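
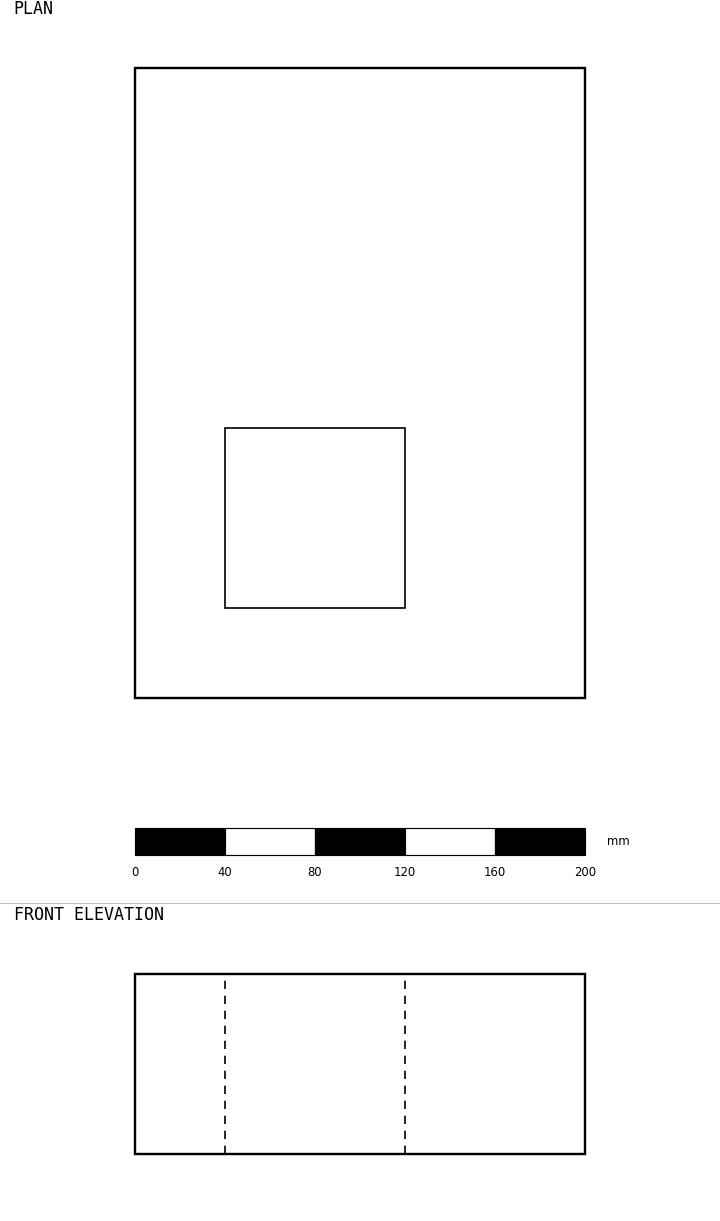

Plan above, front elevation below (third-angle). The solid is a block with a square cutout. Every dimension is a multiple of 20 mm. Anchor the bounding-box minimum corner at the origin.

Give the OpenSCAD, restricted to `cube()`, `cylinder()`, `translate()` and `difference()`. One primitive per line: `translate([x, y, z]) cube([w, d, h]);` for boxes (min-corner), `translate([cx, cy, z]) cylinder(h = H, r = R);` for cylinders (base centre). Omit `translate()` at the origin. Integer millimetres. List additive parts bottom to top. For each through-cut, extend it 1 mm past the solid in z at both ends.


difference() {
  cube([200, 280, 80]);
  translate([40, 40, -1]) cube([80, 80, 82]);
}


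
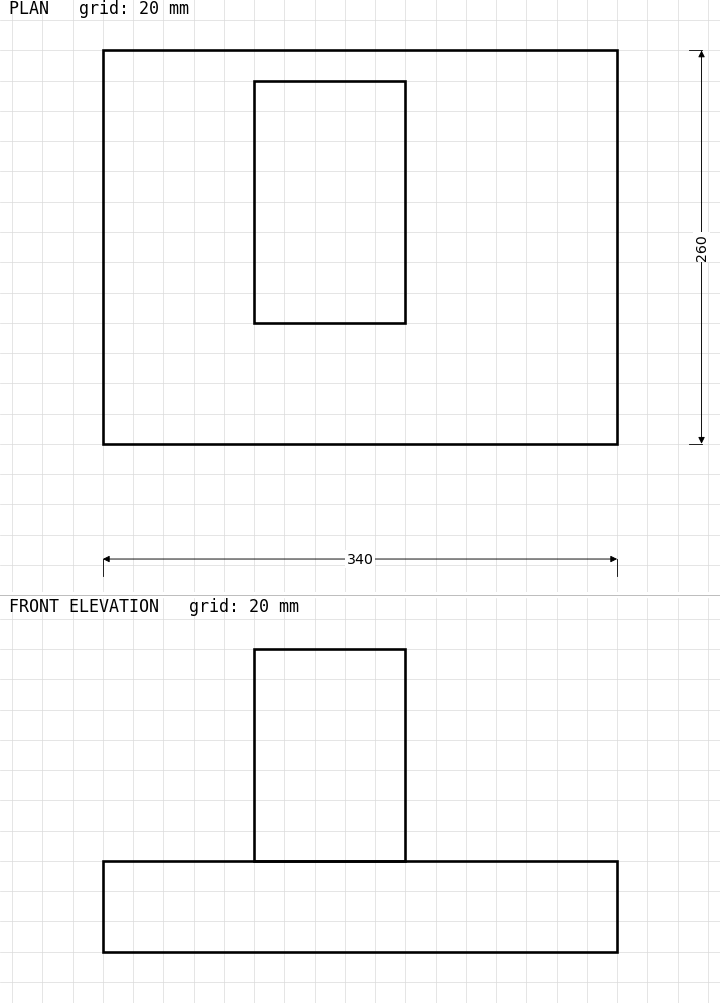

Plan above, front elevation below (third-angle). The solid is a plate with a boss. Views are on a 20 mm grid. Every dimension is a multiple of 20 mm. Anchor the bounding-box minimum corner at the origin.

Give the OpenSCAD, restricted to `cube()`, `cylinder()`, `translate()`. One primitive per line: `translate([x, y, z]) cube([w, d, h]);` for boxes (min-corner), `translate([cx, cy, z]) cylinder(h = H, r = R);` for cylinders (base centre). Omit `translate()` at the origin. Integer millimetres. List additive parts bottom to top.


cube([340, 260, 60]);
translate([100, 80, 60]) cube([100, 160, 140]);


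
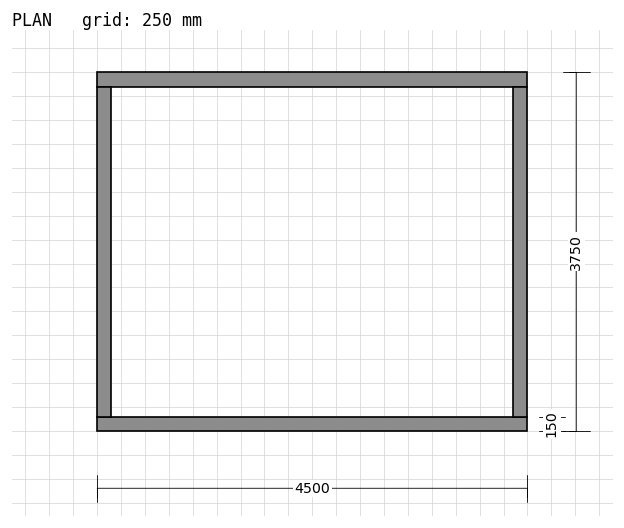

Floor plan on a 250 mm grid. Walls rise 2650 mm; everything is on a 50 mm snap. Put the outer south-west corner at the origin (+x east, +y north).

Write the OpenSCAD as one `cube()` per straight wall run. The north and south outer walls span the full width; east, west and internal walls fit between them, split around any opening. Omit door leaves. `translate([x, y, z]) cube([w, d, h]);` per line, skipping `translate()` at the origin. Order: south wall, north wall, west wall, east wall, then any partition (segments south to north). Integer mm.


cube([4500, 150, 2650]);
translate([0, 3600, 0]) cube([4500, 150, 2650]);
translate([0, 150, 0]) cube([150, 3450, 2650]);
translate([4350, 150, 0]) cube([150, 3450, 2650]);


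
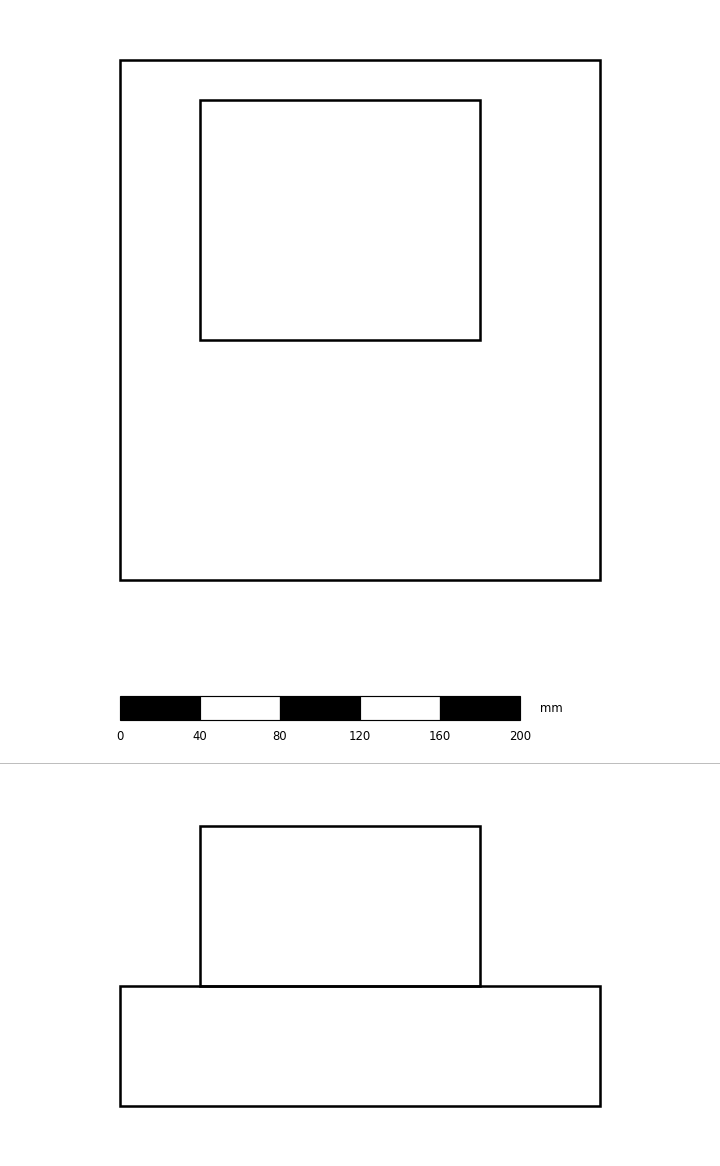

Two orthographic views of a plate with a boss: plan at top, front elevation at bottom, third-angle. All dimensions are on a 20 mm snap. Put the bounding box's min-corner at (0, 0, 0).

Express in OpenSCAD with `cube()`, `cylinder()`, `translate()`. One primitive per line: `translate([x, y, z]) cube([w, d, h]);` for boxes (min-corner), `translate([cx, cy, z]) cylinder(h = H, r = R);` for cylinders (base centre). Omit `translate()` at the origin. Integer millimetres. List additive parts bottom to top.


cube([240, 260, 60]);
translate([40, 120, 60]) cube([140, 120, 80]);


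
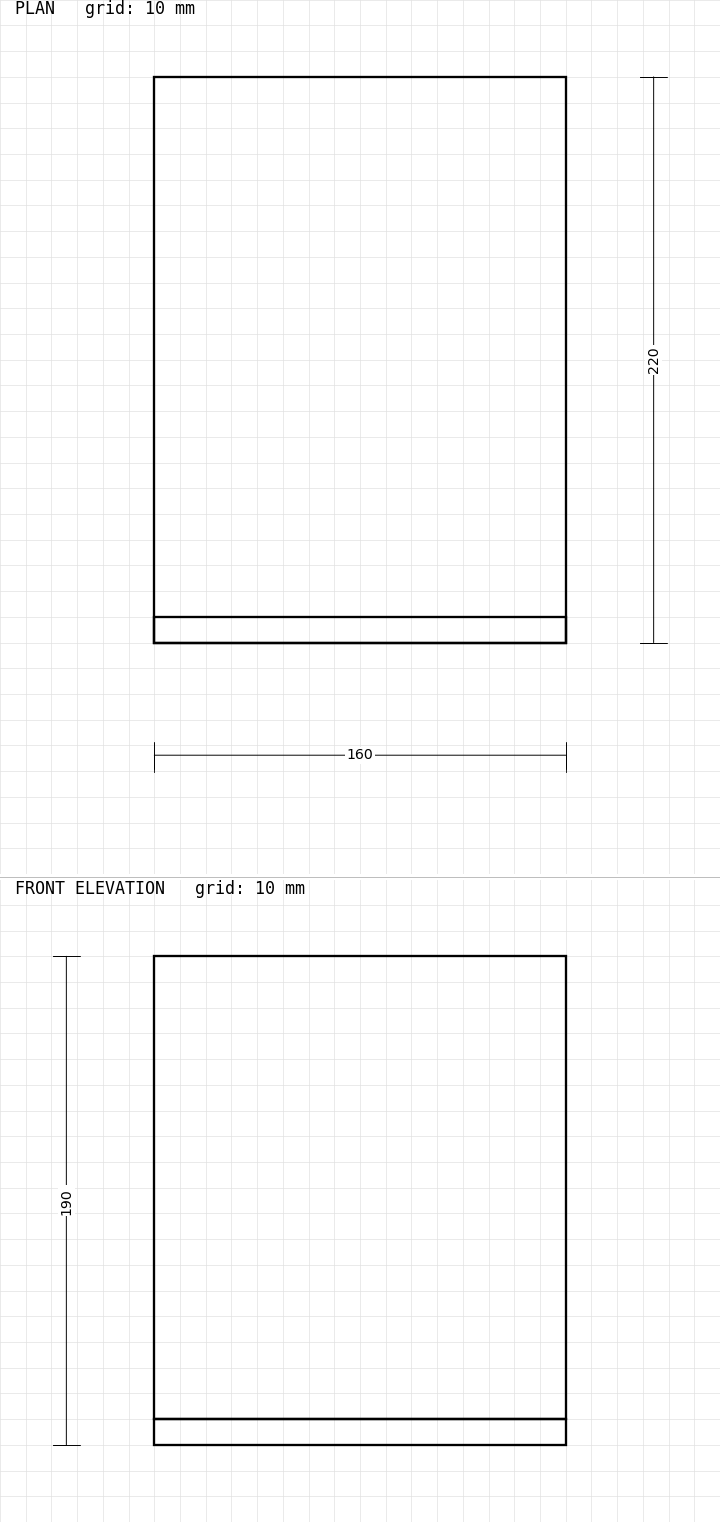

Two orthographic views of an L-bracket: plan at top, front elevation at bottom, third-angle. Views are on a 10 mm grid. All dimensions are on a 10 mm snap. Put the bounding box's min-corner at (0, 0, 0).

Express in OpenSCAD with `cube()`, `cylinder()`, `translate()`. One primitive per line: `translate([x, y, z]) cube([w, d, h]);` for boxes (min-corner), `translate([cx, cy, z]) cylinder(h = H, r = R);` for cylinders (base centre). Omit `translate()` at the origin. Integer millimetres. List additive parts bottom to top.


cube([160, 220, 10]);
translate([0, 0, 10]) cube([160, 10, 180]);


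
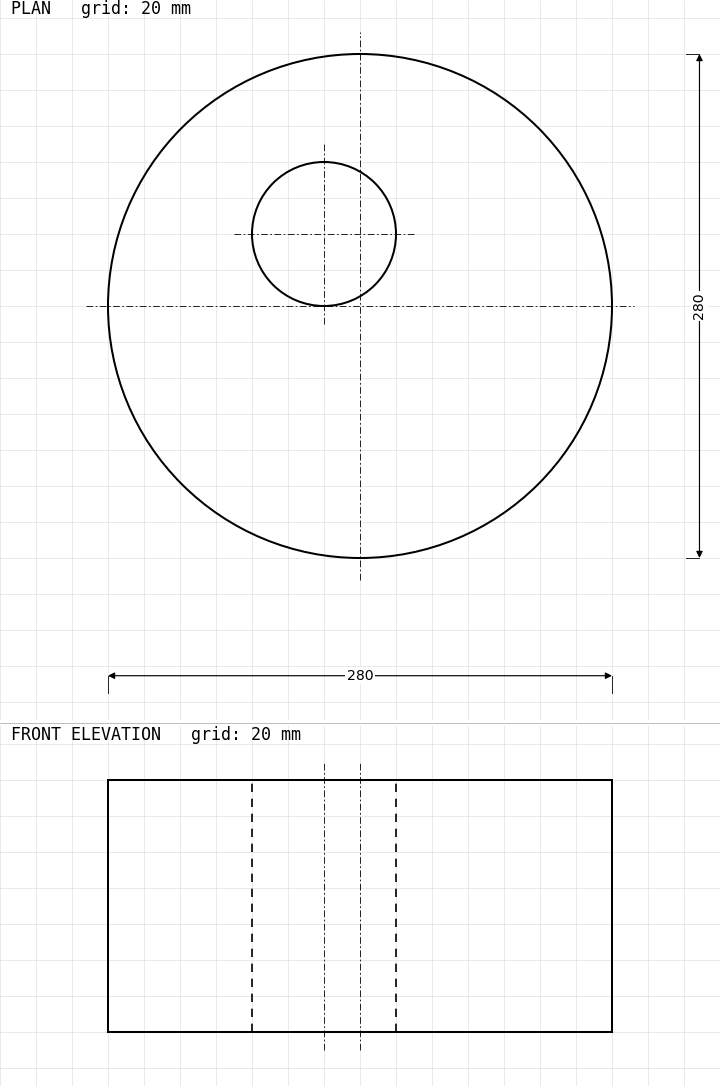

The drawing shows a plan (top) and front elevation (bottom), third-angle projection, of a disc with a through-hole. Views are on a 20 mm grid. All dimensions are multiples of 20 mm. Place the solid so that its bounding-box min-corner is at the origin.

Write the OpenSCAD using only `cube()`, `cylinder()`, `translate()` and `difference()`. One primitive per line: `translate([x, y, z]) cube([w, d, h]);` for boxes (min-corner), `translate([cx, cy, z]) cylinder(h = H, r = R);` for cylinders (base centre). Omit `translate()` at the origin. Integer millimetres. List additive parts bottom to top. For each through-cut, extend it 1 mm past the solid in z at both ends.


difference() {
  translate([140, 140, 0]) cylinder(h = 140, r = 140);
  translate([120, 180, -1]) cylinder(h = 142, r = 40);
}


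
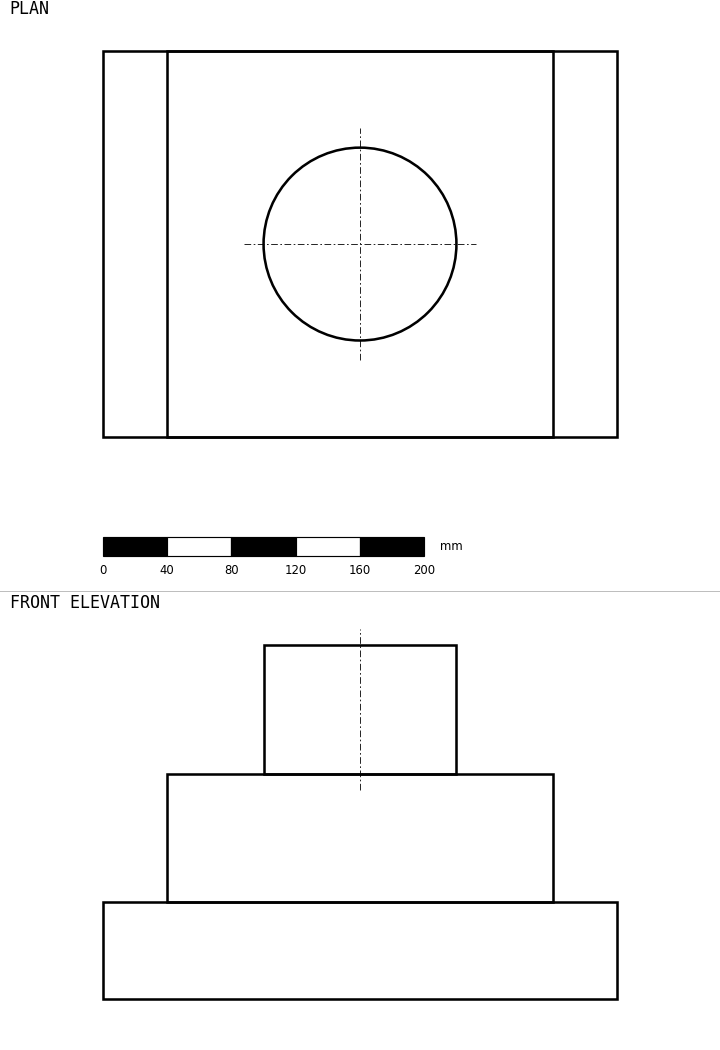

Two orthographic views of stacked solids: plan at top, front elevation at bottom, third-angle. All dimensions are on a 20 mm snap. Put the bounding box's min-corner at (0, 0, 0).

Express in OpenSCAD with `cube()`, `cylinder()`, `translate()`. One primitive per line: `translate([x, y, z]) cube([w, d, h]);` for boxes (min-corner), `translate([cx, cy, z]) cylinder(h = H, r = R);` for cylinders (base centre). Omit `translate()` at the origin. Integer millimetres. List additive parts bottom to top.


cube([320, 240, 60]);
translate([40, 0, 60]) cube([240, 240, 80]);
translate([160, 120, 140]) cylinder(h = 80, r = 60);


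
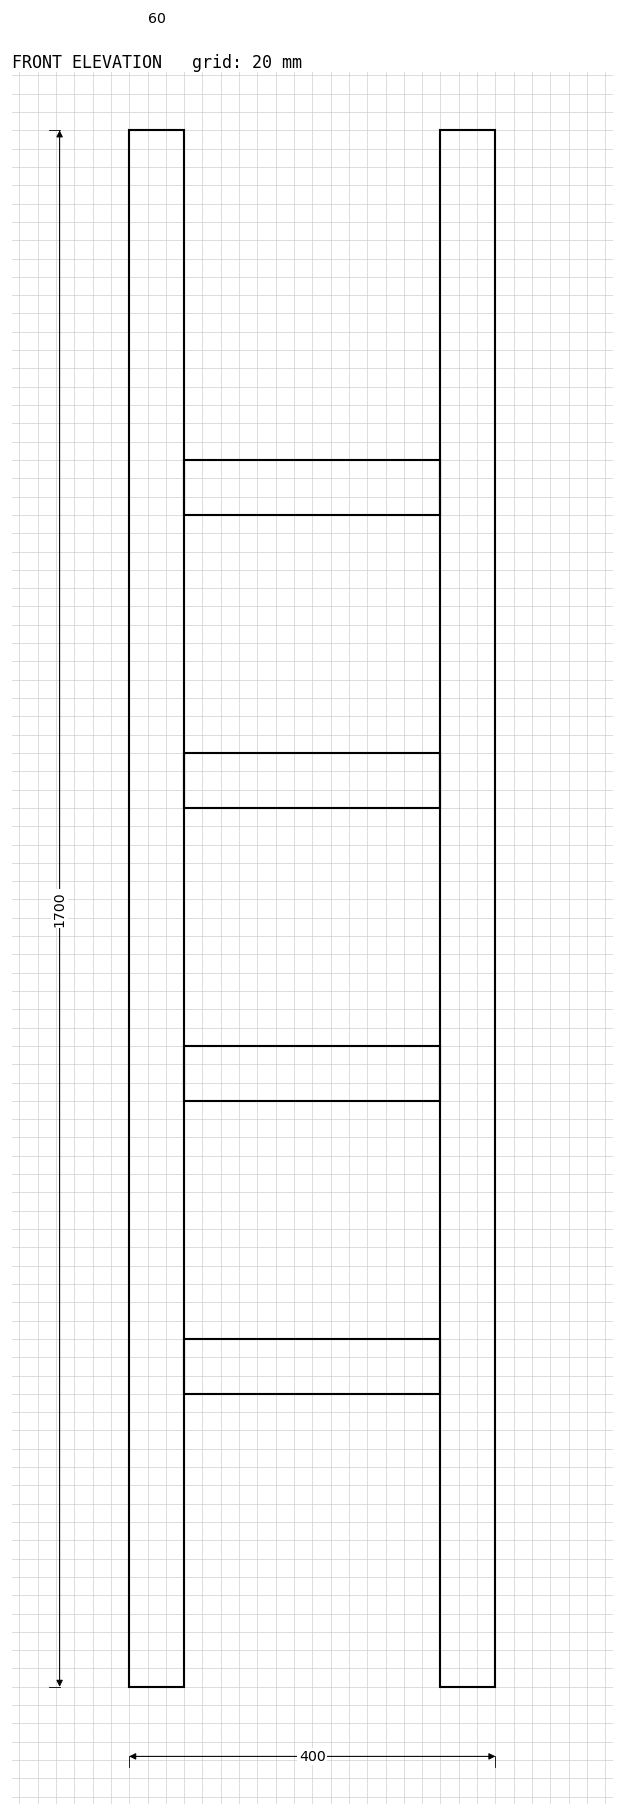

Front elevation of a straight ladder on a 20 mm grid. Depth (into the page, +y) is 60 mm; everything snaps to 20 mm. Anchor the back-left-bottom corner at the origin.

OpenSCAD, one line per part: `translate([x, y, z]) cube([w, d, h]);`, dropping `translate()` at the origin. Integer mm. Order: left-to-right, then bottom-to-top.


cube([60, 60, 1700]);
translate([60, 0, 320]) cube([280, 60, 60]);
translate([60, 0, 640]) cube([280, 60, 60]);
translate([60, 0, 960]) cube([280, 60, 60]);
translate([60, 0, 1280]) cube([280, 60, 60]);
translate([340, 0, 0]) cube([60, 60, 1700]);


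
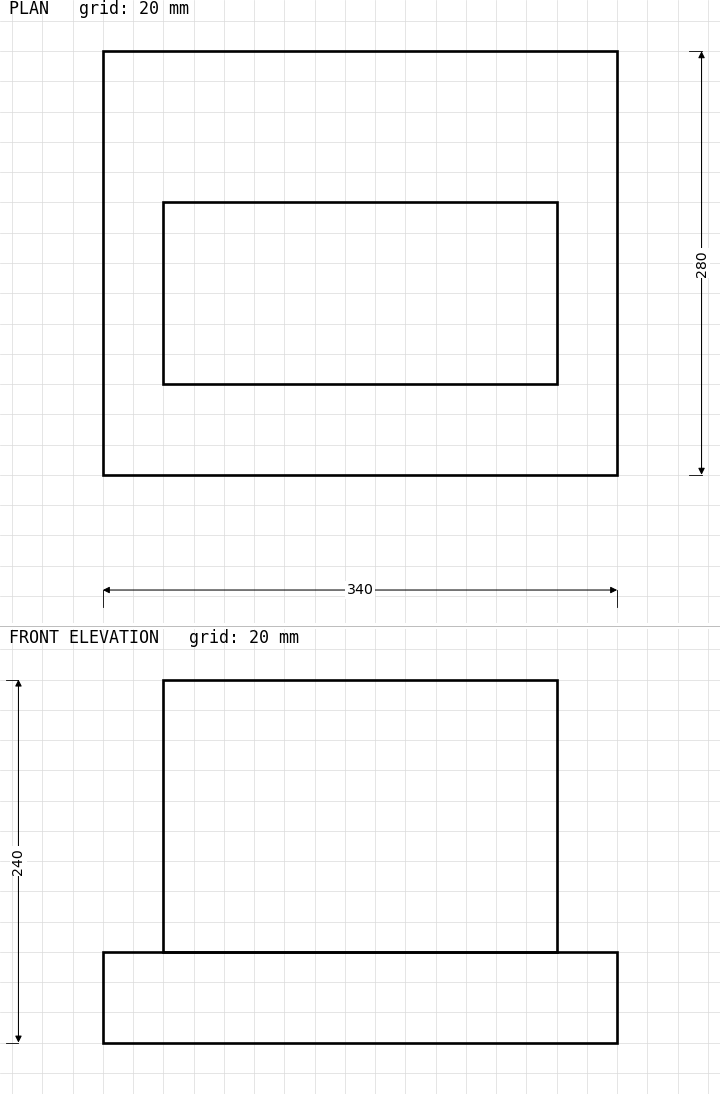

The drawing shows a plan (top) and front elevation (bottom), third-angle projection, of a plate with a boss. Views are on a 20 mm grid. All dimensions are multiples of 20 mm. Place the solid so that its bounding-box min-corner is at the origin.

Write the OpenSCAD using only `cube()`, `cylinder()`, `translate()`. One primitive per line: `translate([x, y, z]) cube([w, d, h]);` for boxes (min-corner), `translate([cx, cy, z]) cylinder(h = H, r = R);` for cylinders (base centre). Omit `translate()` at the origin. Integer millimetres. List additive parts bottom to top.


cube([340, 280, 60]);
translate([40, 60, 60]) cube([260, 120, 180]);


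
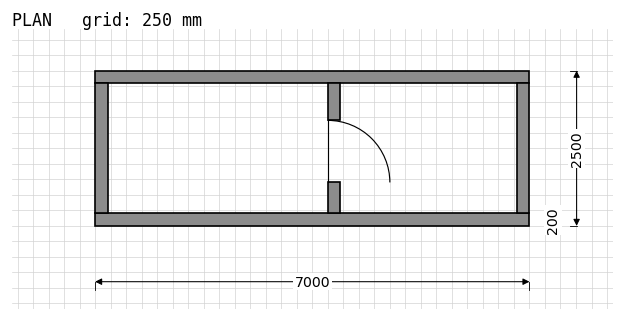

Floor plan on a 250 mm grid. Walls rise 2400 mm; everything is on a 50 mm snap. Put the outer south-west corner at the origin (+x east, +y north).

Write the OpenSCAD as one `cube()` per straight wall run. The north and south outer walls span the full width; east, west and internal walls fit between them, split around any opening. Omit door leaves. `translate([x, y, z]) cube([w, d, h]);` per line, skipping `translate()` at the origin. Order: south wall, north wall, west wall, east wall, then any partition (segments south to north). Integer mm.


cube([7000, 200, 2400]);
translate([0, 2300, 0]) cube([7000, 200, 2400]);
translate([0, 200, 0]) cube([200, 2100, 2400]);
translate([6800, 200, 0]) cube([200, 2100, 2400]);
translate([3750, 200, 0]) cube([200, 500, 2400]);
translate([3750, 1700, 0]) cube([200, 600, 2400]);


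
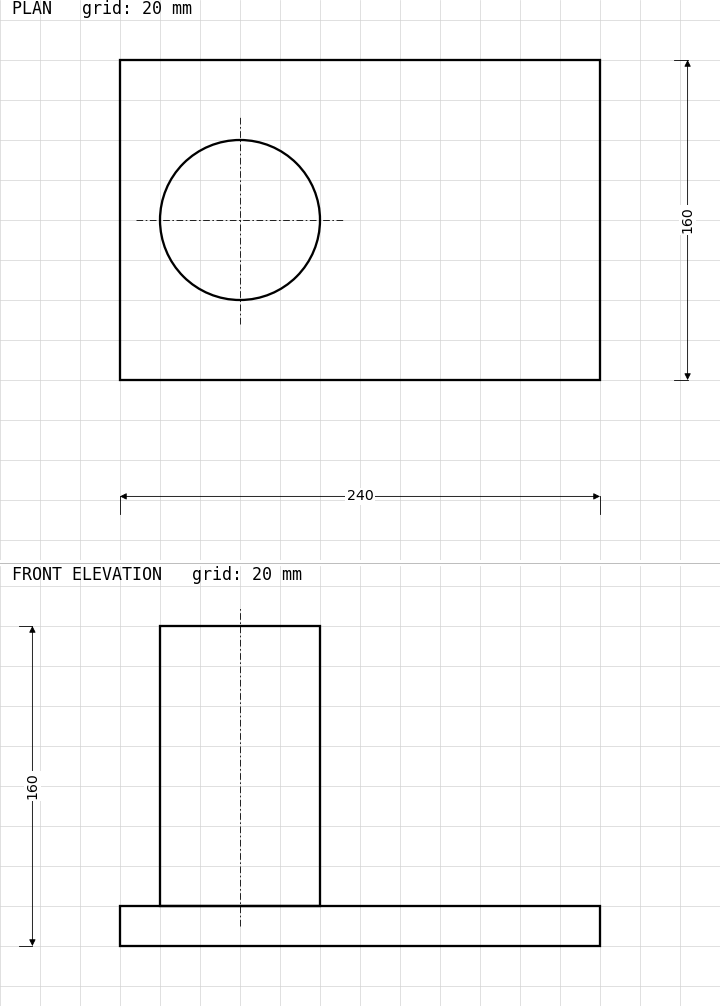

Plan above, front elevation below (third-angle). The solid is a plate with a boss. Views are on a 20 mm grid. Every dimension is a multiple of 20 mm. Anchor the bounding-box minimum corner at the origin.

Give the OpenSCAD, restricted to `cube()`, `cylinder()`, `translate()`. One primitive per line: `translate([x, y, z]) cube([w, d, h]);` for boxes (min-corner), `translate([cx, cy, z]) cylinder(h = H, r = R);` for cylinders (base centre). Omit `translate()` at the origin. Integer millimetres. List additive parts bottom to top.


cube([240, 160, 20]);
translate([60, 80, 20]) cylinder(h = 140, r = 40);


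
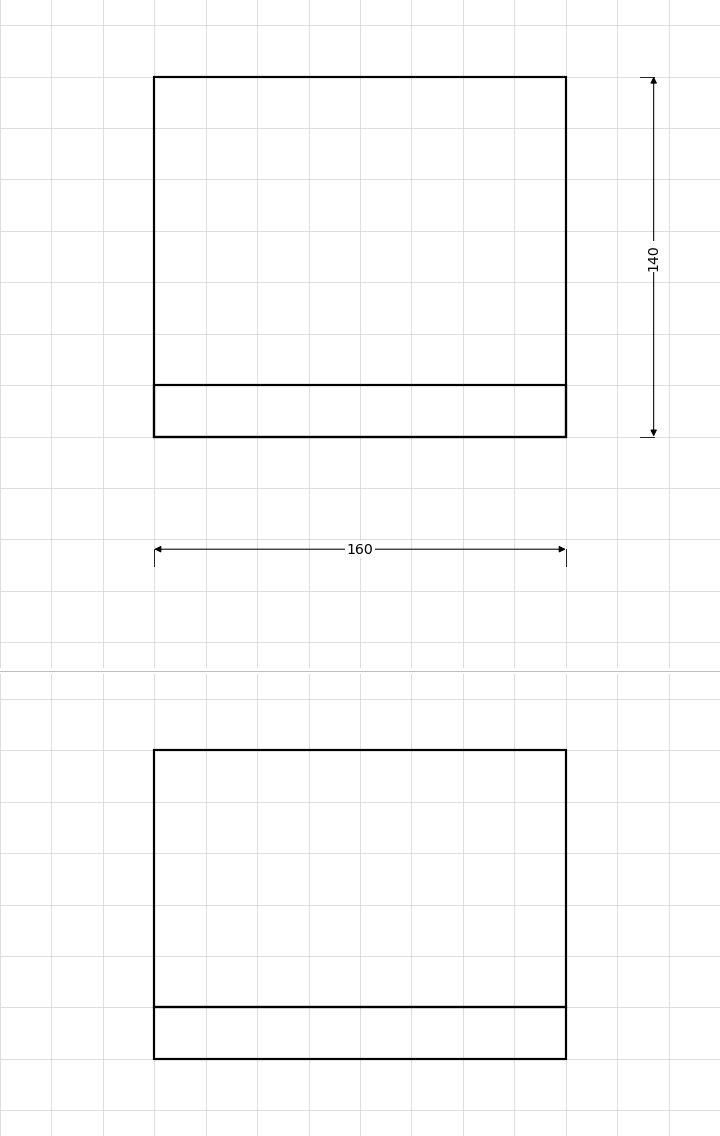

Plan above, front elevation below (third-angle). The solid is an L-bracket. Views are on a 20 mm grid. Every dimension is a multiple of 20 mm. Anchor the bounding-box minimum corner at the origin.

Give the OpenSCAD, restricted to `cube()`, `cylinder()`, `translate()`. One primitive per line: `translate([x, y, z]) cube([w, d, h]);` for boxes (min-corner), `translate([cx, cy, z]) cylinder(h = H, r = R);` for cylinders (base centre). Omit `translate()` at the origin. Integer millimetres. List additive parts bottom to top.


cube([160, 140, 20]);
translate([0, 0, 20]) cube([160, 20, 100]);


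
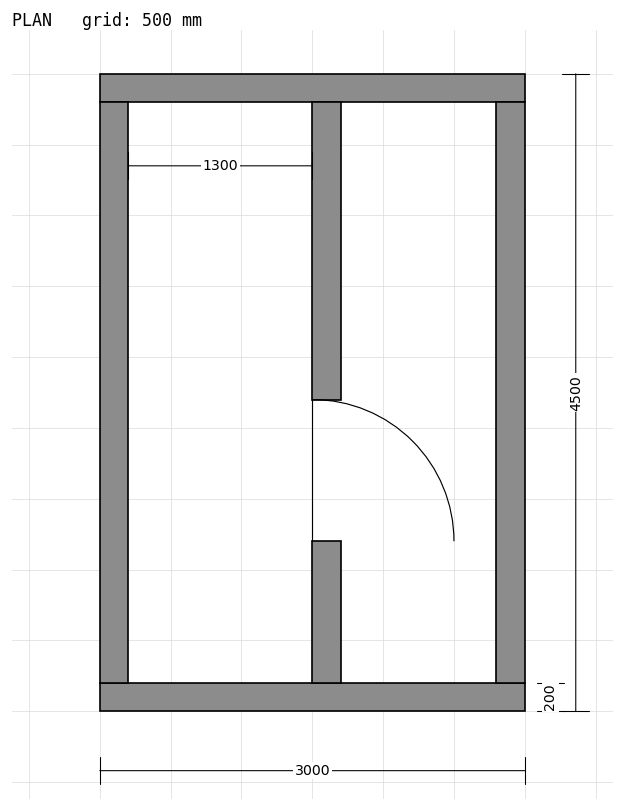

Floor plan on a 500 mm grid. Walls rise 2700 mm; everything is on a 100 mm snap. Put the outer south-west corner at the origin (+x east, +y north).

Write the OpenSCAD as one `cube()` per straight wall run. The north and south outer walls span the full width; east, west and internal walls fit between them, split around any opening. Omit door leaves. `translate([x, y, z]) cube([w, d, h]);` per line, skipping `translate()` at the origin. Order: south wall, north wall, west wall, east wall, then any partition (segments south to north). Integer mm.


cube([3000, 200, 2700]);
translate([0, 4300, 0]) cube([3000, 200, 2700]);
translate([0, 200, 0]) cube([200, 4100, 2700]);
translate([2800, 200, 0]) cube([200, 4100, 2700]);
translate([1500, 200, 0]) cube([200, 1000, 2700]);
translate([1500, 2200, 0]) cube([200, 2100, 2700]);


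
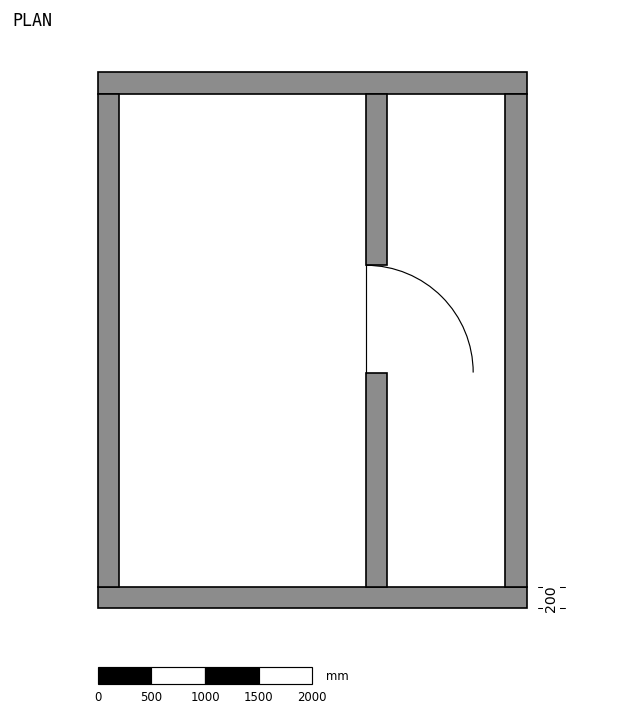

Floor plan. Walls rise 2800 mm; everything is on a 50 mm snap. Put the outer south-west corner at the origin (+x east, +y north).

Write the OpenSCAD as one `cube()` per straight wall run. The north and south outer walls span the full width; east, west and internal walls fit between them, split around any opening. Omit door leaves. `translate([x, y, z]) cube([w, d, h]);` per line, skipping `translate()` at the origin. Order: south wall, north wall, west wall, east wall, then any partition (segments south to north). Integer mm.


cube([4000, 200, 2800]);
translate([0, 4800, 0]) cube([4000, 200, 2800]);
translate([0, 200, 0]) cube([200, 4600, 2800]);
translate([3800, 200, 0]) cube([200, 4600, 2800]);
translate([2500, 200, 0]) cube([200, 2000, 2800]);
translate([2500, 3200, 0]) cube([200, 1600, 2800]);


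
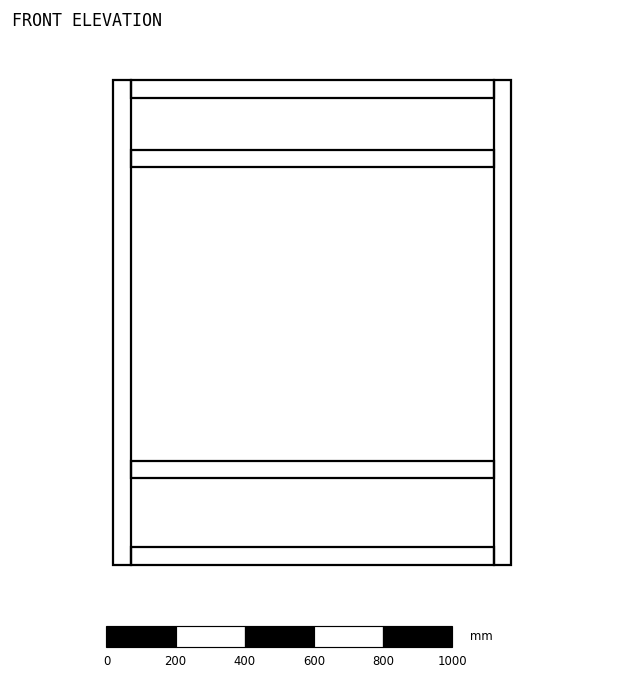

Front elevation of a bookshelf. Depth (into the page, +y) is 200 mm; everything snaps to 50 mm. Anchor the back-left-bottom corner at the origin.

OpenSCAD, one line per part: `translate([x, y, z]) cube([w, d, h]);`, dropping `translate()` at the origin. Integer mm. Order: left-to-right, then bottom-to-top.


cube([50, 200, 1400]);
translate([50, 0, 0]) cube([1050, 200, 50]);
translate([50, 0, 250]) cube([1050, 200, 50]);
translate([50, 0, 1150]) cube([1050, 200, 50]);
translate([50, 0, 1350]) cube([1050, 200, 50]);
translate([1100, 0, 0]) cube([50, 200, 1400]);


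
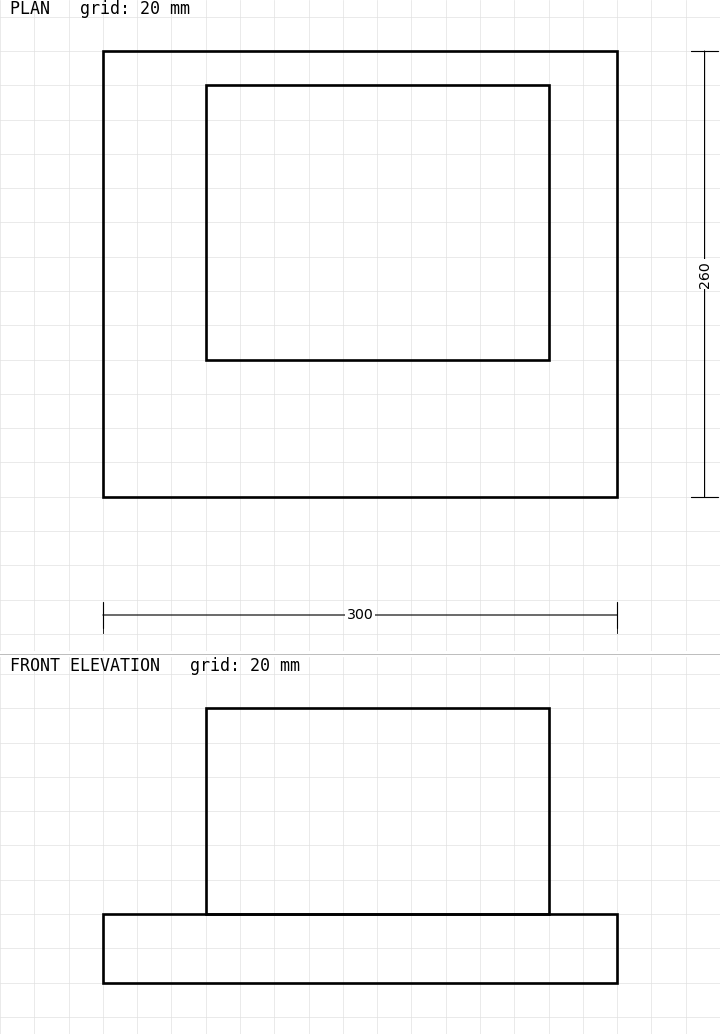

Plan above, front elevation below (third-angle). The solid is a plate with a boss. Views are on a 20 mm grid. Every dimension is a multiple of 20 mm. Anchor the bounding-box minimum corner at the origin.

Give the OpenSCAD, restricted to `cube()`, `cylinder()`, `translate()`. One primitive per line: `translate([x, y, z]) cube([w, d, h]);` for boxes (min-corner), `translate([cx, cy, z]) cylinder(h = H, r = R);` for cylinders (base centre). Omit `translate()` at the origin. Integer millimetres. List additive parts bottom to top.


cube([300, 260, 40]);
translate([60, 80, 40]) cube([200, 160, 120]);


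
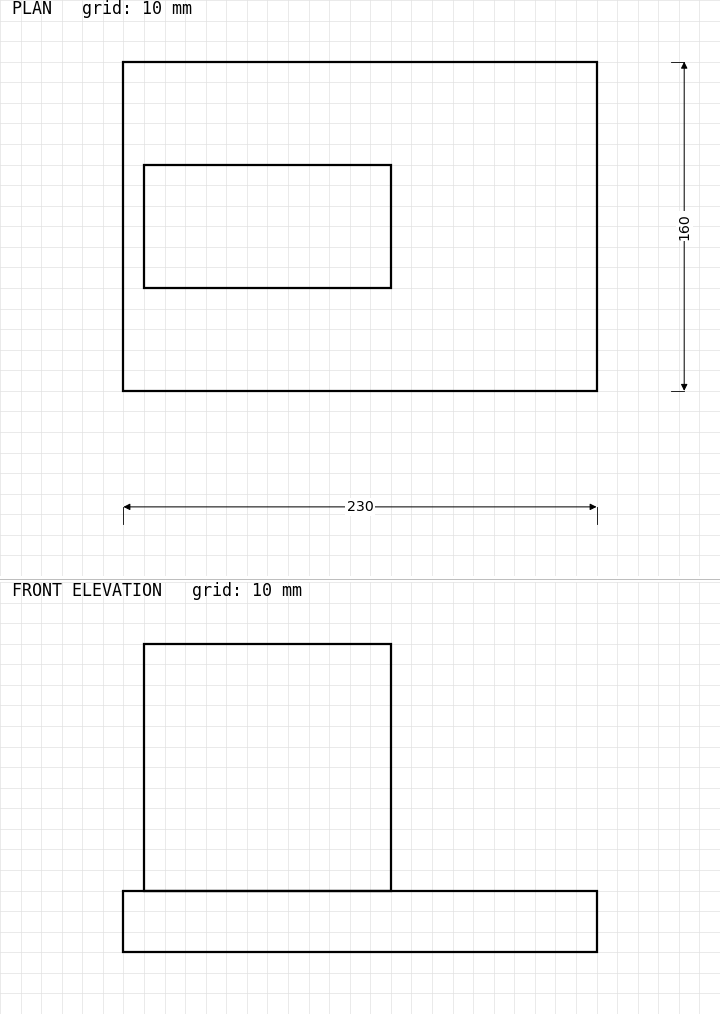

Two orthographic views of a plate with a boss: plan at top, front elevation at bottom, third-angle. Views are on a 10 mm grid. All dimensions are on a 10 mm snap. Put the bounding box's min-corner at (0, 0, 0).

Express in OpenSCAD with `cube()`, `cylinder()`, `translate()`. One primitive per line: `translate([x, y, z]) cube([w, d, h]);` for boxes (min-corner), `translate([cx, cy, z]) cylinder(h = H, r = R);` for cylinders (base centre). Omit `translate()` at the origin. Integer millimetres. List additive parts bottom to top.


cube([230, 160, 30]);
translate([10, 50, 30]) cube([120, 60, 120]);


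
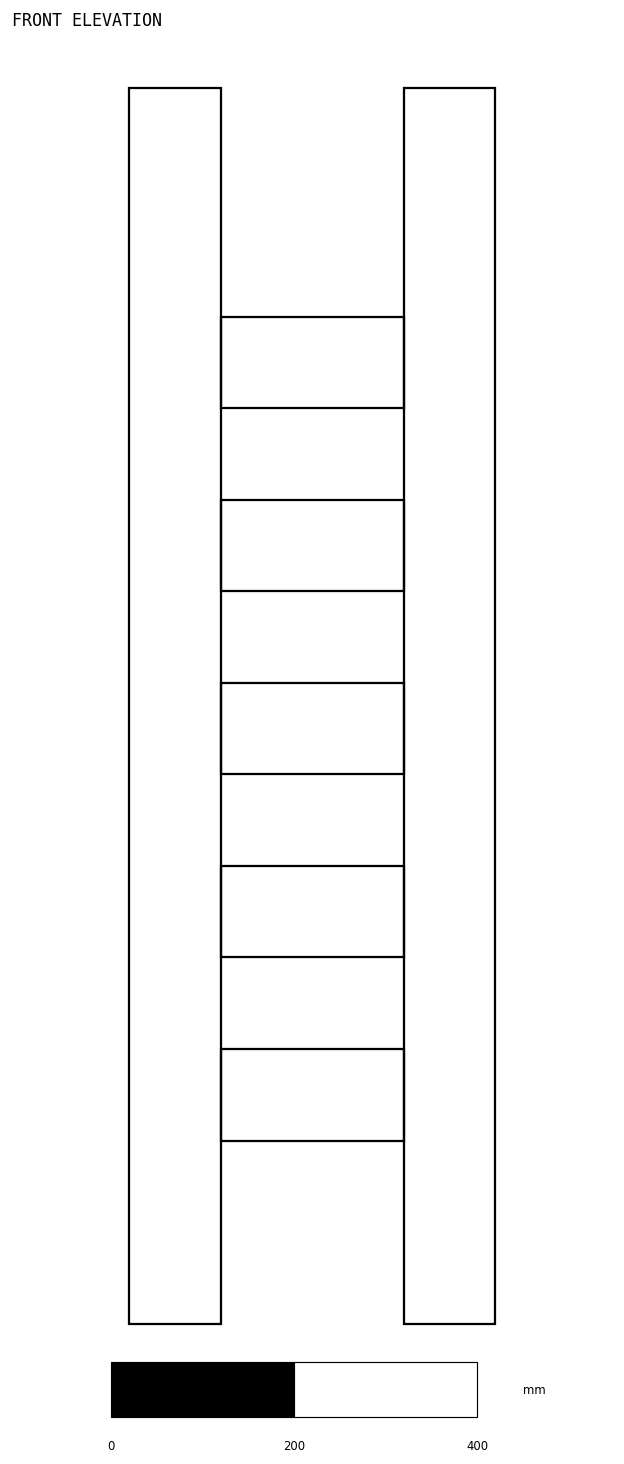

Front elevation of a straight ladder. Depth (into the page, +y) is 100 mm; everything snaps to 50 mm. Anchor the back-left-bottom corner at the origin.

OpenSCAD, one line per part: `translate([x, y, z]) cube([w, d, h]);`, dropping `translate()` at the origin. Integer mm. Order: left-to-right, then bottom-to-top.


cube([100, 100, 1350]);
translate([100, 0, 200]) cube([200, 100, 100]);
translate([100, 0, 400]) cube([200, 100, 100]);
translate([100, 0, 600]) cube([200, 100, 100]);
translate([100, 0, 800]) cube([200, 100, 100]);
translate([100, 0, 1000]) cube([200, 100, 100]);
translate([300, 0, 0]) cube([100, 100, 1350]);


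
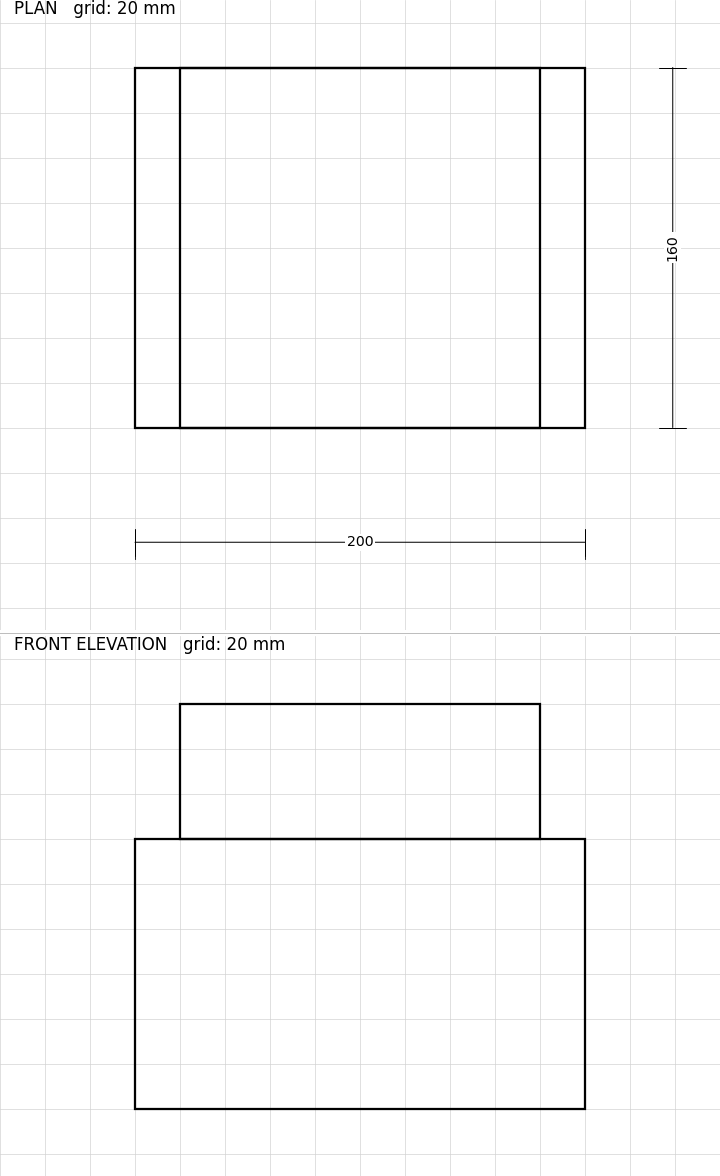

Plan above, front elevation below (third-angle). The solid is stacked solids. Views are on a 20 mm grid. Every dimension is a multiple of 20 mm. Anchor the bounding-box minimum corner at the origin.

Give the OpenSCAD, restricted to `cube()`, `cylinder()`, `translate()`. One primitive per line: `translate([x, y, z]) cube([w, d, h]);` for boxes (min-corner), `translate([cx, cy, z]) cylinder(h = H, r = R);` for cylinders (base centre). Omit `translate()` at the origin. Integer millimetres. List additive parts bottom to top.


cube([200, 160, 120]);
translate([20, 0, 120]) cube([160, 160, 60]);


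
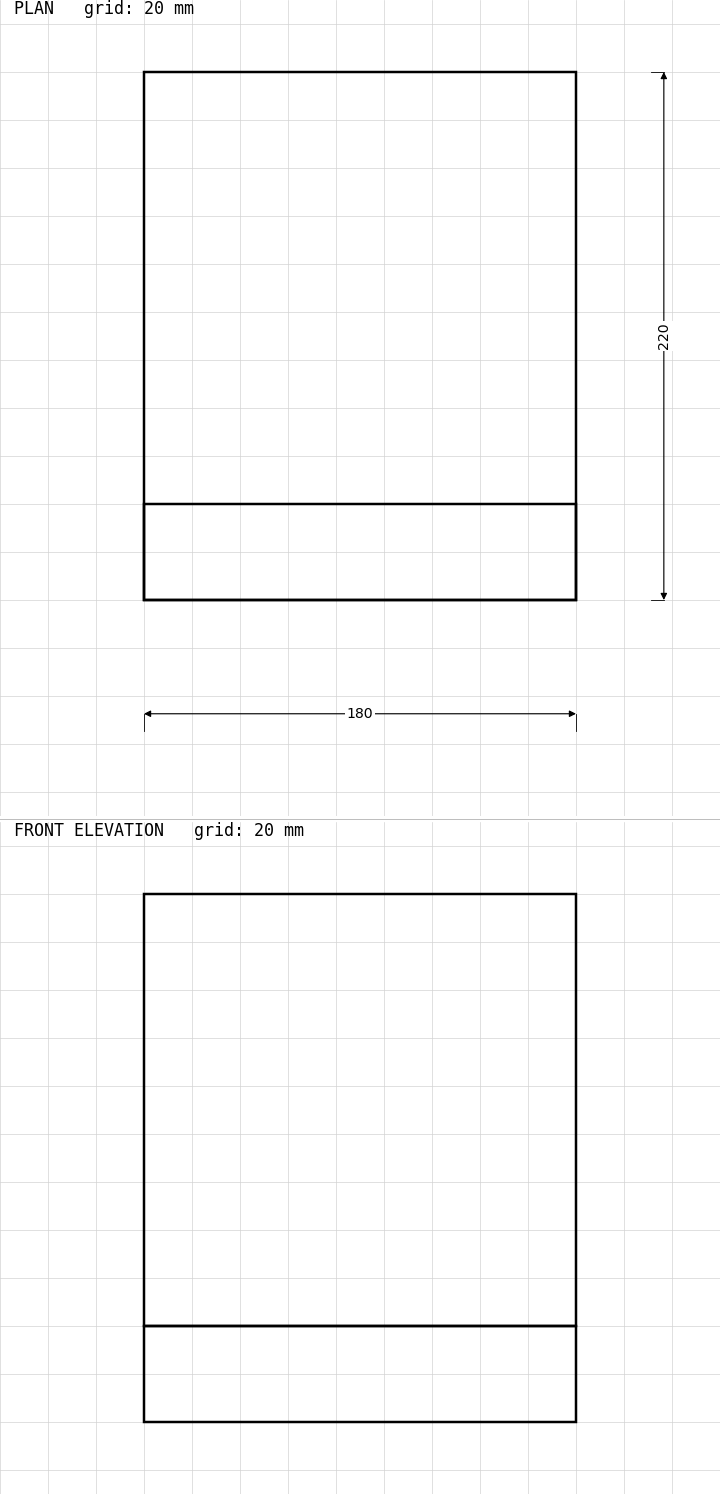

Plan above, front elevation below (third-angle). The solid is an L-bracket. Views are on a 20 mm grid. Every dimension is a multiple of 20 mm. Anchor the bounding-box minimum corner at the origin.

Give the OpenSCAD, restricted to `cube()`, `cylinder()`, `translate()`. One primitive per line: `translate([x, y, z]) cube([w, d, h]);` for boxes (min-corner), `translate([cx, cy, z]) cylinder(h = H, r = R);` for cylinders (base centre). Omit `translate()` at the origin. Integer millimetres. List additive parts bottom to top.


cube([180, 220, 40]);
translate([0, 0, 40]) cube([180, 40, 180]);


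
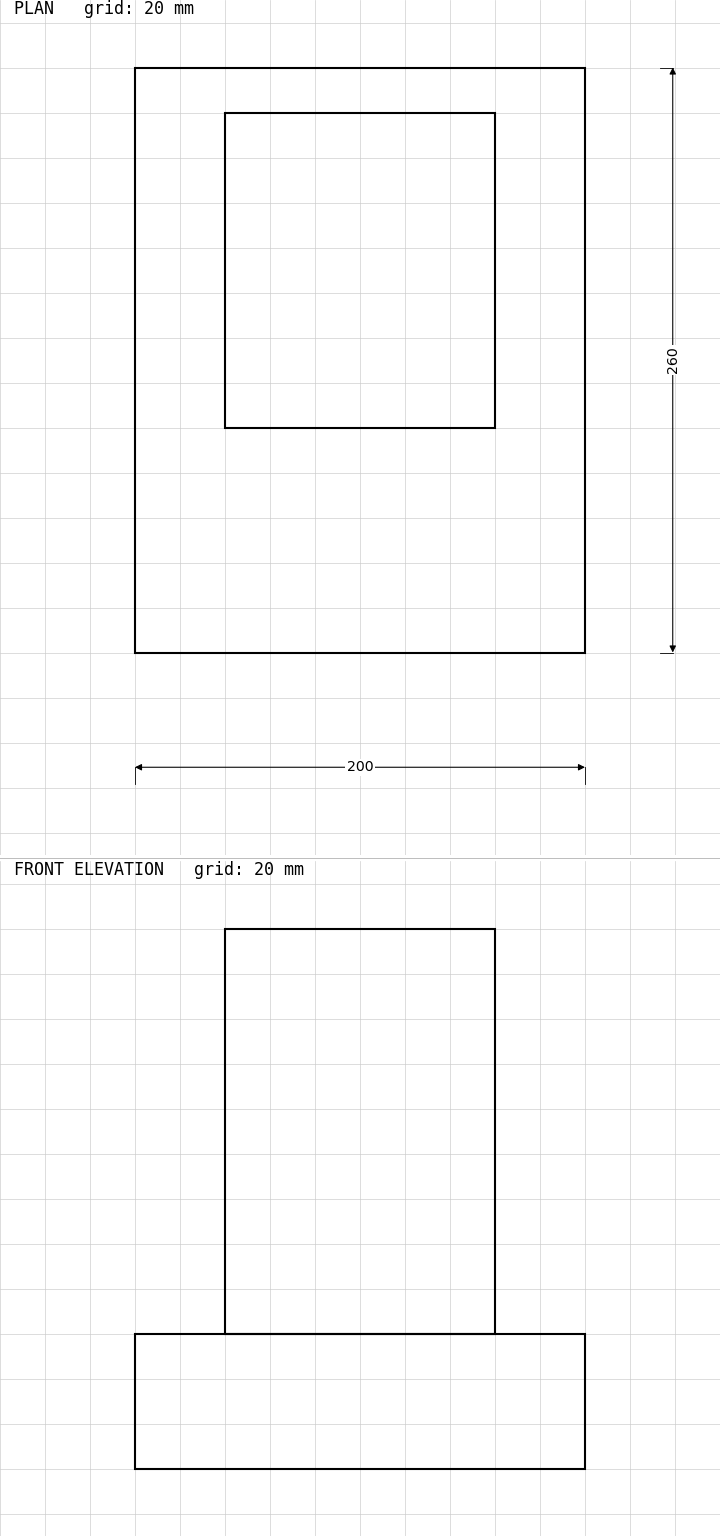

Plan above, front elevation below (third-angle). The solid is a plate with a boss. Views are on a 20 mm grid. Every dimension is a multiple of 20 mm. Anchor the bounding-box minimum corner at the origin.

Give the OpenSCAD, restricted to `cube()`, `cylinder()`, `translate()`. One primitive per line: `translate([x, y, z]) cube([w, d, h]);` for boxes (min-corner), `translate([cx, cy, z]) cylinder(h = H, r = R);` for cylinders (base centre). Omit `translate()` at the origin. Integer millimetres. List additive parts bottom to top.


cube([200, 260, 60]);
translate([40, 100, 60]) cube([120, 140, 180]);


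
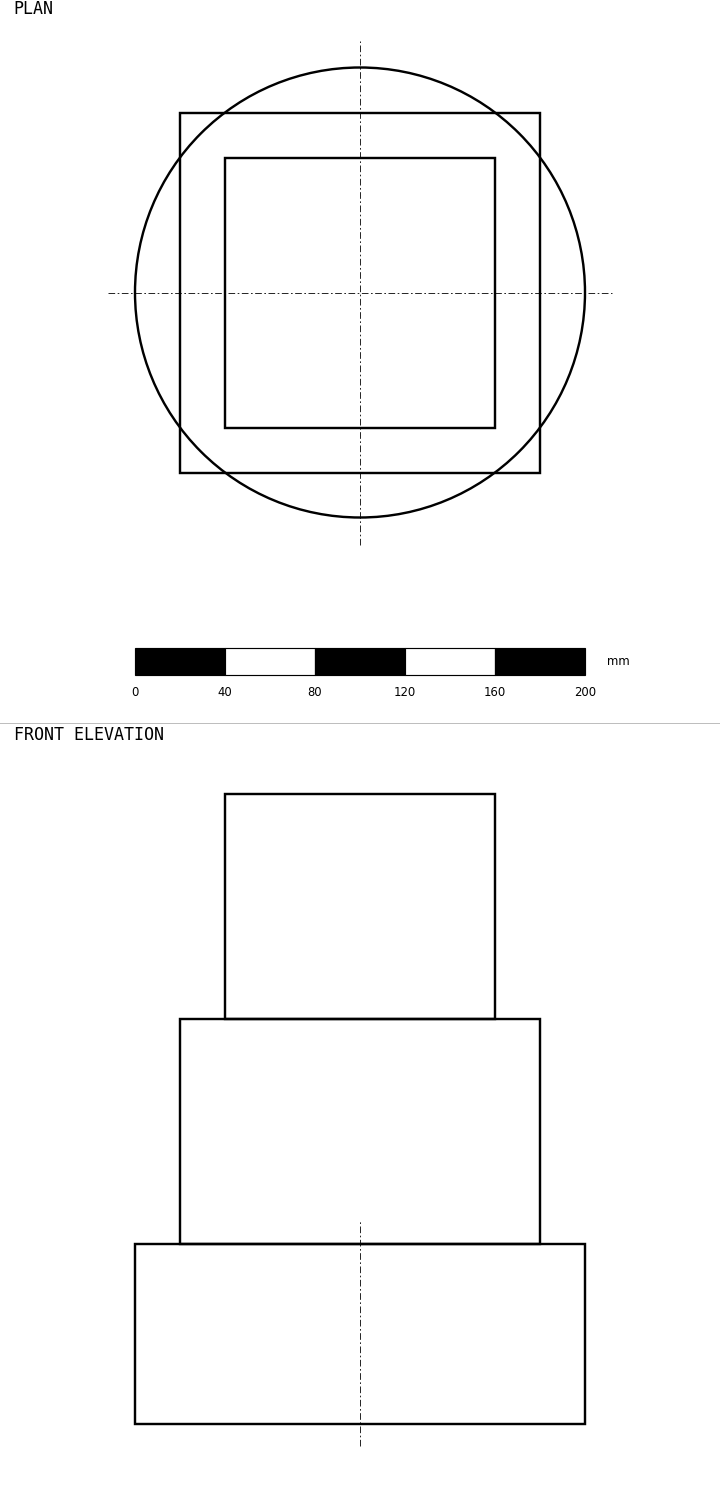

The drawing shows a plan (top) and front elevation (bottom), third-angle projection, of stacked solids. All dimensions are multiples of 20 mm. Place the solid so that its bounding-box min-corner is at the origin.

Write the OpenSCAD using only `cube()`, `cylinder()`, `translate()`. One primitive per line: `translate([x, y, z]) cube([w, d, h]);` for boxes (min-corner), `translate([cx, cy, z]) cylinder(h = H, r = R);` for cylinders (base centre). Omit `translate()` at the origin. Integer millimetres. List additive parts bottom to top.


translate([100, 100, 0]) cylinder(h = 80, r = 100);
translate([20, 20, 80]) cube([160, 160, 100]);
translate([40, 40, 180]) cube([120, 120, 100]);


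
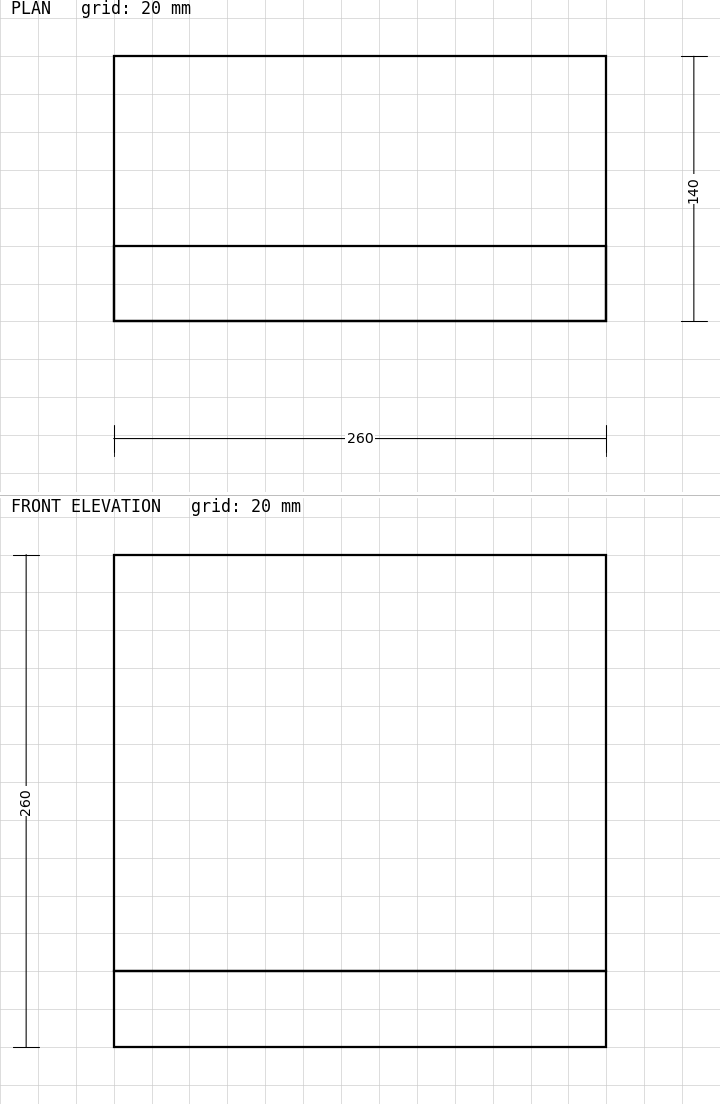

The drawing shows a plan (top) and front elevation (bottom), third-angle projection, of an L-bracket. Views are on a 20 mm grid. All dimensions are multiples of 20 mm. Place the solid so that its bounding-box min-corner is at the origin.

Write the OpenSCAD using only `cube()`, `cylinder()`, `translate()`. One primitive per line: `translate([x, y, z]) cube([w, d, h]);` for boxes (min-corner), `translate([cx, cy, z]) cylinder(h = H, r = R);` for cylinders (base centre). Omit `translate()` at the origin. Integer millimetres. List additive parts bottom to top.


cube([260, 140, 40]);
translate([0, 0, 40]) cube([260, 40, 220]);


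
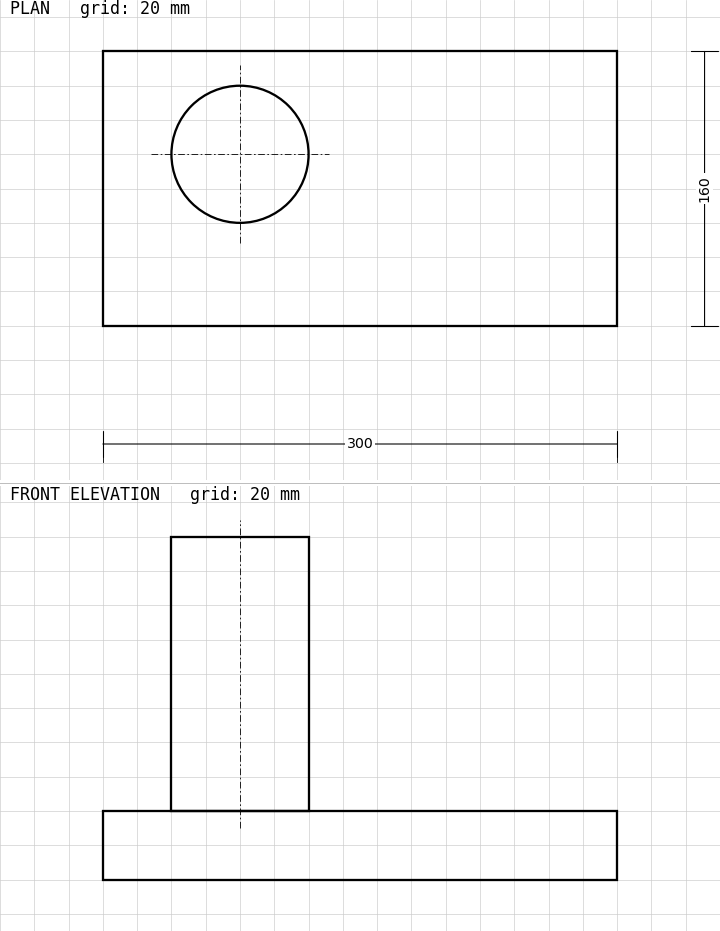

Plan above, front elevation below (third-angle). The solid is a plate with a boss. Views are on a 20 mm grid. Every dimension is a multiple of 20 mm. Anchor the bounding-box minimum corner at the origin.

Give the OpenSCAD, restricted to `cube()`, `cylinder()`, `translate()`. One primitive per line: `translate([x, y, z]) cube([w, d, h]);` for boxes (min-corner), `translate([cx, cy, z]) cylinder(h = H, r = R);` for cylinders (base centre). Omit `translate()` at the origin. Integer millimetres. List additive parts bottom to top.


cube([300, 160, 40]);
translate([80, 100, 40]) cylinder(h = 160, r = 40);


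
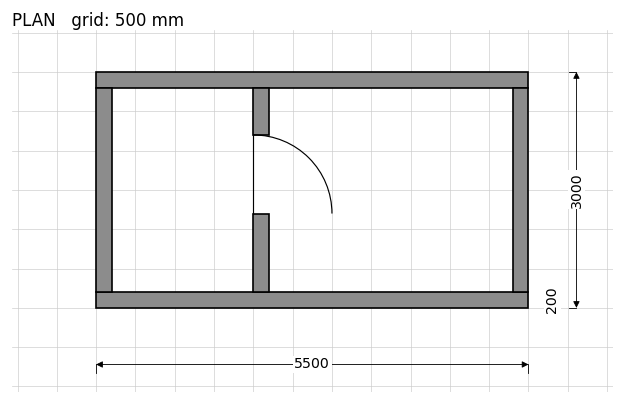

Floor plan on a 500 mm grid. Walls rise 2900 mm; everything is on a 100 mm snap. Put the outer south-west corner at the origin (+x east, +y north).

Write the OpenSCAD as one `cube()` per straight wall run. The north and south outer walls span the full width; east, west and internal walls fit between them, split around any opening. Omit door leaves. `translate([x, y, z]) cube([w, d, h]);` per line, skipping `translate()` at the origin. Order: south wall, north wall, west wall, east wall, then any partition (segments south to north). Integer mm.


cube([5500, 200, 2900]);
translate([0, 2800, 0]) cube([5500, 200, 2900]);
translate([0, 200, 0]) cube([200, 2600, 2900]);
translate([5300, 200, 0]) cube([200, 2600, 2900]);
translate([2000, 200, 0]) cube([200, 1000, 2900]);
translate([2000, 2200, 0]) cube([200, 600, 2900]);


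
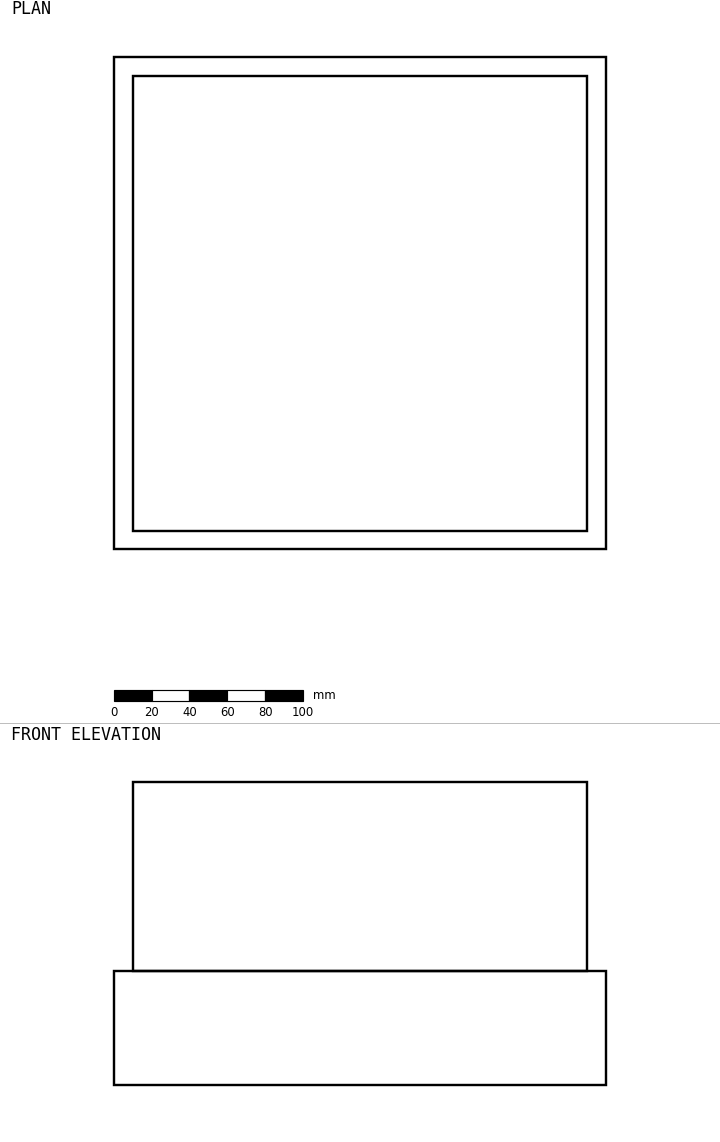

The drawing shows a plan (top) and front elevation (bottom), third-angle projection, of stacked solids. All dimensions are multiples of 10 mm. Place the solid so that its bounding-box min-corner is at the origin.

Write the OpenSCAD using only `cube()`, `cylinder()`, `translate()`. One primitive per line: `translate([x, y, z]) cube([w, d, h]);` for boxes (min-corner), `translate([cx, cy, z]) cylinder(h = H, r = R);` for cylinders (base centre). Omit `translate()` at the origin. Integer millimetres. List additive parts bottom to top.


cube([260, 260, 60]);
translate([10, 10, 60]) cube([240, 240, 100]);


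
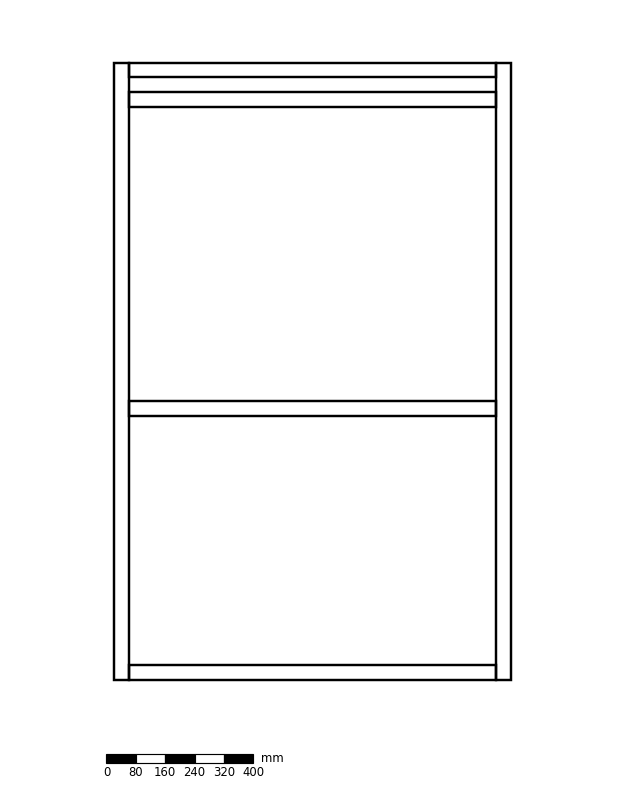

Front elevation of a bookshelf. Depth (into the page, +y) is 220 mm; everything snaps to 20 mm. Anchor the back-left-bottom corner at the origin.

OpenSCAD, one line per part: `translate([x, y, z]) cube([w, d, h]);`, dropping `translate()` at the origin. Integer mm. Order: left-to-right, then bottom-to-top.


cube([40, 220, 1680]);
translate([40, 0, 0]) cube([1000, 220, 40]);
translate([40, 0, 720]) cube([1000, 220, 40]);
translate([40, 0, 1560]) cube([1000, 220, 40]);
translate([40, 0, 1640]) cube([1000, 220, 40]);
translate([1040, 0, 0]) cube([40, 220, 1680]);


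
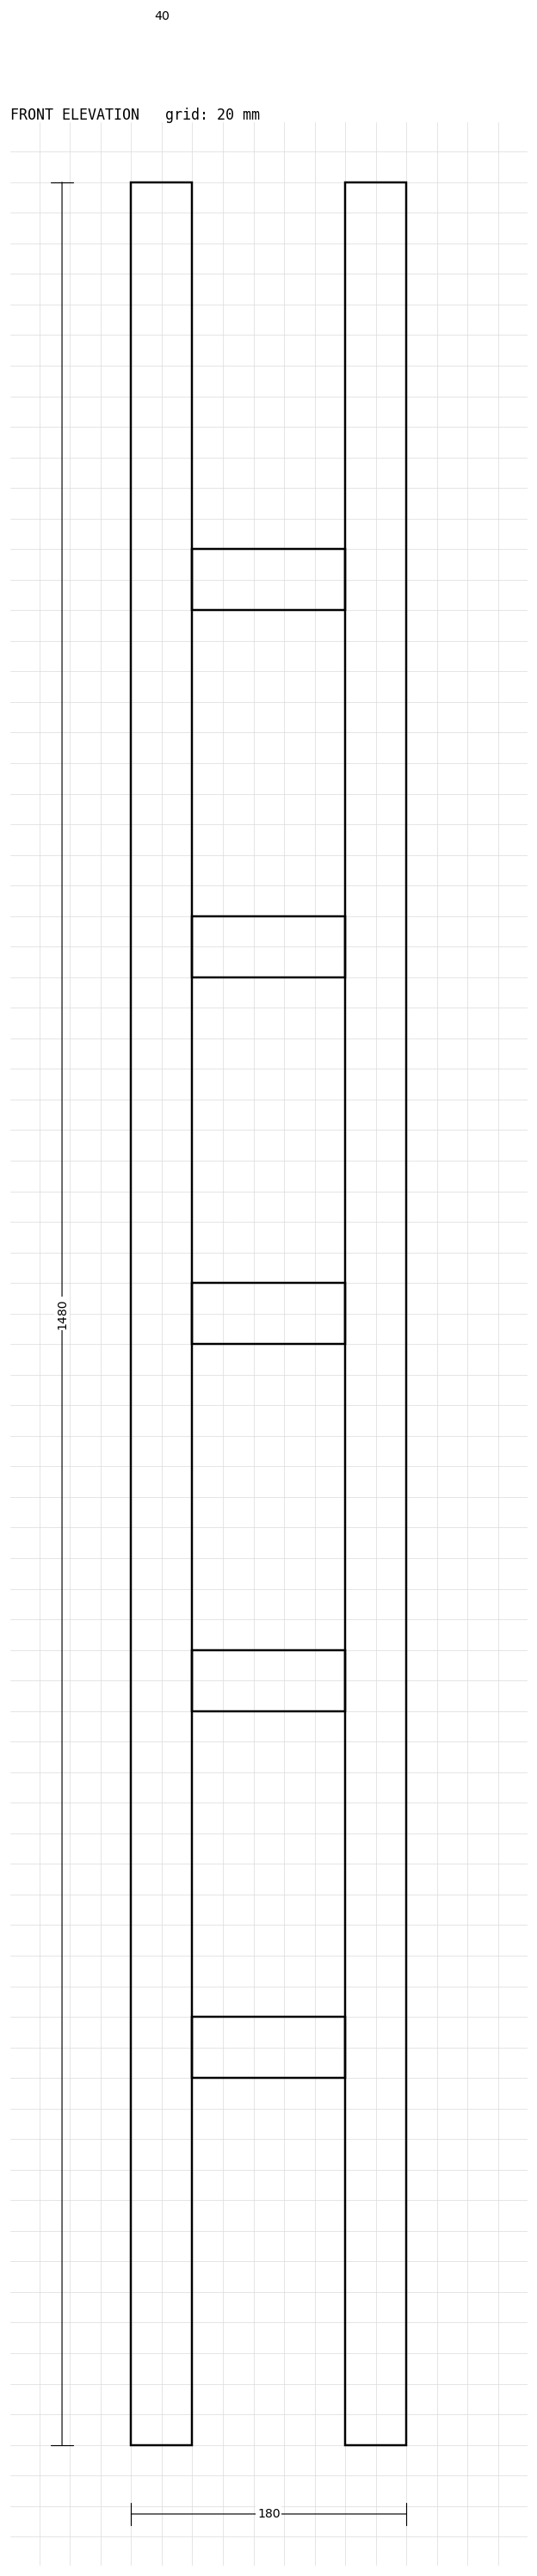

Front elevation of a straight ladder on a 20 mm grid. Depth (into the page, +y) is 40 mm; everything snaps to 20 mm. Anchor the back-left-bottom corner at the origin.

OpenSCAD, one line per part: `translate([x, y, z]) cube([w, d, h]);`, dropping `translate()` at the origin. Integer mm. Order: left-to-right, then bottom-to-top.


cube([40, 40, 1480]);
translate([40, 0, 240]) cube([100, 40, 40]);
translate([40, 0, 480]) cube([100, 40, 40]);
translate([40, 0, 720]) cube([100, 40, 40]);
translate([40, 0, 960]) cube([100, 40, 40]);
translate([40, 0, 1200]) cube([100, 40, 40]);
translate([140, 0, 0]) cube([40, 40, 1480]);


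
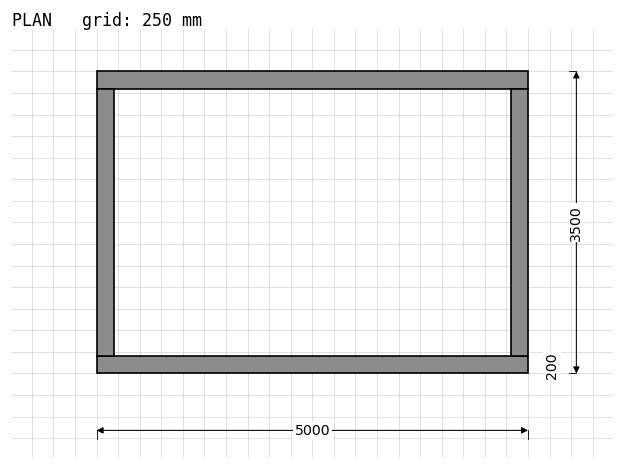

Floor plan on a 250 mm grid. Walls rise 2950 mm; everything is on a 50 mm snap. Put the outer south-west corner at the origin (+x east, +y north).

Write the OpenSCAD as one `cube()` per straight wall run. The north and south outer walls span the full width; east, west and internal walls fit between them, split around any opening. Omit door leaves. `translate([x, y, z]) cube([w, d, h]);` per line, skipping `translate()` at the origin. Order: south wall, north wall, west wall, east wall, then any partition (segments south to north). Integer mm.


cube([5000, 200, 2950]);
translate([0, 3300, 0]) cube([5000, 200, 2950]);
translate([0, 200, 0]) cube([200, 3100, 2950]);
translate([4800, 200, 0]) cube([200, 3100, 2950]);


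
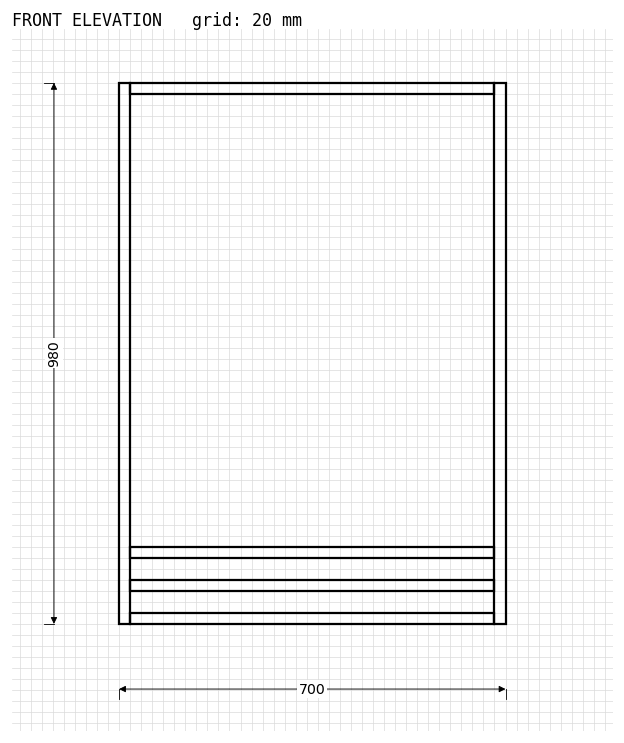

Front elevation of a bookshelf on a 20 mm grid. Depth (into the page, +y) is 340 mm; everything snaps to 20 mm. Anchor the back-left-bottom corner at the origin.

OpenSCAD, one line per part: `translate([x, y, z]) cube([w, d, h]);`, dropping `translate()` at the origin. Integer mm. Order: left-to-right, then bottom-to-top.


cube([20, 340, 980]);
translate([20, 0, 0]) cube([660, 340, 20]);
translate([20, 0, 60]) cube([660, 340, 20]);
translate([20, 0, 120]) cube([660, 340, 20]);
translate([20, 0, 960]) cube([660, 340, 20]);
translate([680, 0, 0]) cube([20, 340, 980]);


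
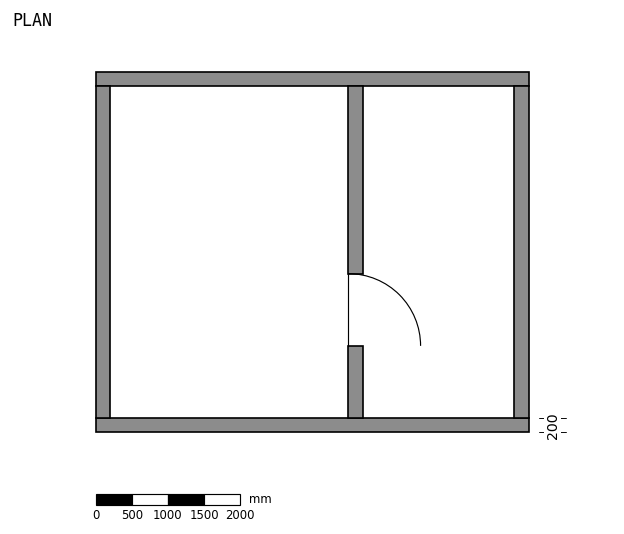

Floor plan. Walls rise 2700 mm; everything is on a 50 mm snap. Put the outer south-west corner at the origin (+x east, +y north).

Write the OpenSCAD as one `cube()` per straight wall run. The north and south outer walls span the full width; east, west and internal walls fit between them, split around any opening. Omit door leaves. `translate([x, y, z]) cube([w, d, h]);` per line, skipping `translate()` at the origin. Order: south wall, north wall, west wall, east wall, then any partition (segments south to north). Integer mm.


cube([6000, 200, 2700]);
translate([0, 4800, 0]) cube([6000, 200, 2700]);
translate([0, 200, 0]) cube([200, 4600, 2700]);
translate([5800, 200, 0]) cube([200, 4600, 2700]);
translate([3500, 200, 0]) cube([200, 1000, 2700]);
translate([3500, 2200, 0]) cube([200, 2600, 2700]);


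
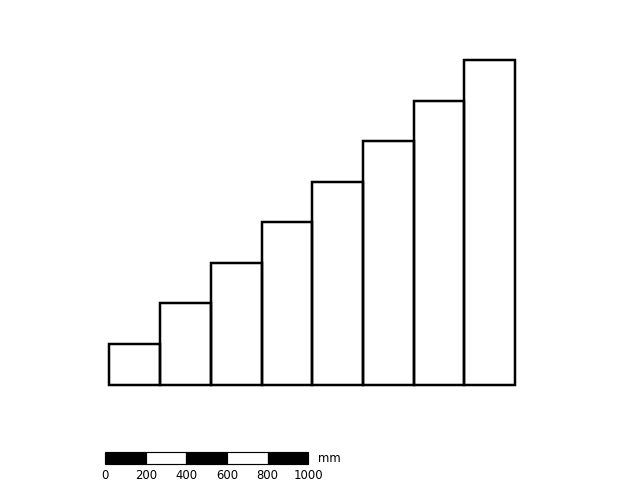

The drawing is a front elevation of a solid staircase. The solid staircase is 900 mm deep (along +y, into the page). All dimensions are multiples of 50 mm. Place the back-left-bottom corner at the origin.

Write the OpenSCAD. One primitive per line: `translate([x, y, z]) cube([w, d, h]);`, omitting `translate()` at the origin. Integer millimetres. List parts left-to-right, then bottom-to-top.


cube([250, 900, 200]);
translate([250, 0, 0]) cube([250, 900, 400]);
translate([500, 0, 0]) cube([250, 900, 600]);
translate([750, 0, 0]) cube([250, 900, 800]);
translate([1000, 0, 0]) cube([250, 900, 1000]);
translate([1250, 0, 0]) cube([250, 900, 1200]);
translate([1500, 0, 0]) cube([250, 900, 1400]);
translate([1750, 0, 0]) cube([250, 900, 1600]);


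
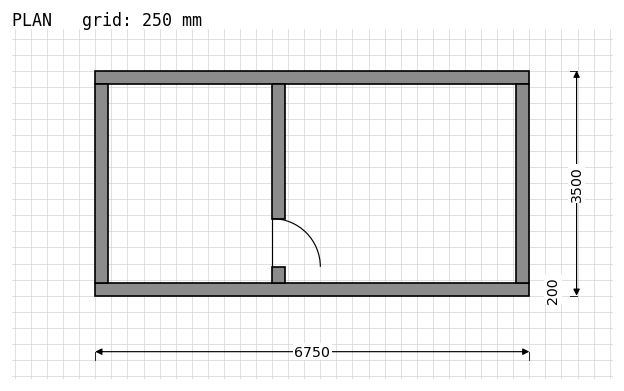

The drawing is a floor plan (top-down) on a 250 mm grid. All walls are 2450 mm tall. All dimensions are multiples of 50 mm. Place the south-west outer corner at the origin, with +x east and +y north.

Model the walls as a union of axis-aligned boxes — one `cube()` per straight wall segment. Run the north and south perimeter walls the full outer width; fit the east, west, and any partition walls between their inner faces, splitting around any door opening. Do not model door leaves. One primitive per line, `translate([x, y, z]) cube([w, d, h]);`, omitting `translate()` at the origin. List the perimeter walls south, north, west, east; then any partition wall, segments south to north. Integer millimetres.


cube([6750, 200, 2450]);
translate([0, 3300, 0]) cube([6750, 200, 2450]);
translate([0, 200, 0]) cube([200, 3100, 2450]);
translate([6550, 200, 0]) cube([200, 3100, 2450]);
translate([2750, 200, 0]) cube([200, 250, 2450]);
translate([2750, 1200, 0]) cube([200, 2100, 2450]);
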